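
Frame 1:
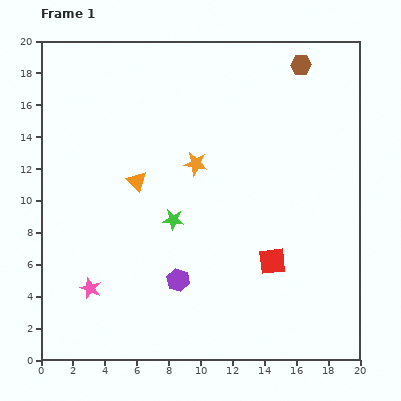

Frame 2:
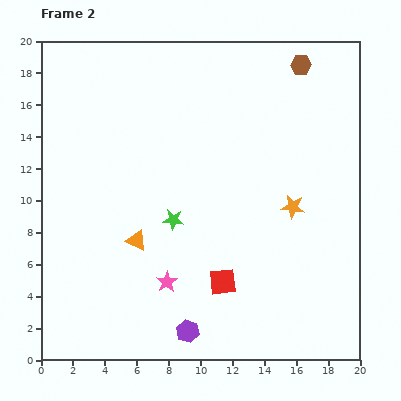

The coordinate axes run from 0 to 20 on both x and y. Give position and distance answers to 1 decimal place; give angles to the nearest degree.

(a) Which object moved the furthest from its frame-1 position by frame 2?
the orange star

(moved 6.7; next 4.8)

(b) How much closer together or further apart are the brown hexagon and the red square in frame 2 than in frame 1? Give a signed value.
+2.1

Distance in frame 1: 12.4. Distance in frame 2: 14.5.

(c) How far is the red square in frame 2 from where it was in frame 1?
3.4

The red square moved from (14.5, 6.2) to (11.4, 4.9), a distance of √(3.1² + 1.3²) ≈ 3.4.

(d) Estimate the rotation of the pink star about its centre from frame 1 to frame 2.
17° clockwise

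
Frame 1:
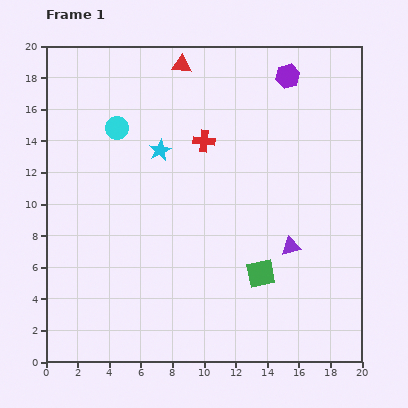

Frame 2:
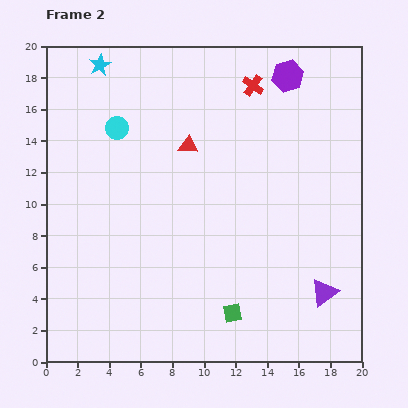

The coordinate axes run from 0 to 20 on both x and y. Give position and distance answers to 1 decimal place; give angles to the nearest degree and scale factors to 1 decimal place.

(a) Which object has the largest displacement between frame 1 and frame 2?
the cyan star

(moved 6.6; next 5.1)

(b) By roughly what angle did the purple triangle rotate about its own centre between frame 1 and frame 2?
22° counter-clockwise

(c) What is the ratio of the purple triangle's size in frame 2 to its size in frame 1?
1.4×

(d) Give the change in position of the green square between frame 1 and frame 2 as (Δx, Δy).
(-1.8, -2.5)

The green square was at (13.6, 5.6) in frame 1 and (11.8, 3.1) in frame 2.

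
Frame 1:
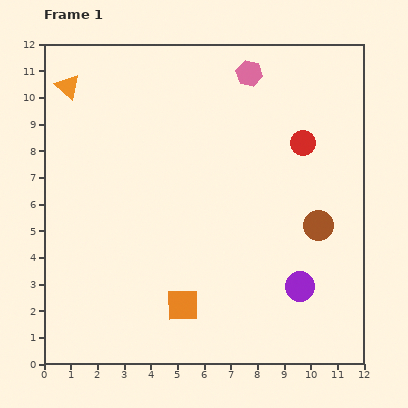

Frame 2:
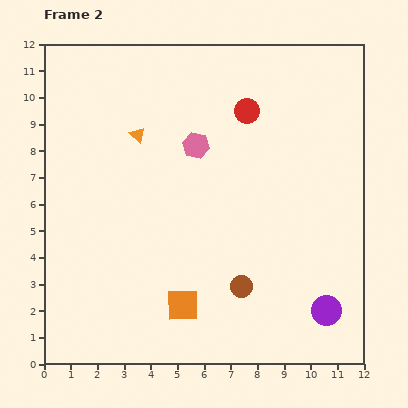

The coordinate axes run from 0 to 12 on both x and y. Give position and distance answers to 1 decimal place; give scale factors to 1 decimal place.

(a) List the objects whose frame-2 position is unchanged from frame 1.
the orange square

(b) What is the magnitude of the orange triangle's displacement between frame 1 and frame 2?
3.2

The orange triangle moved from (0.9, 10.4) to (3.5, 8.6), a distance of √(2.6² + 1.8²) ≈ 3.2.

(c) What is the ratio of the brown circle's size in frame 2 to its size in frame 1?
0.7×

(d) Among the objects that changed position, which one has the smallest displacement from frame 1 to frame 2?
the purple circle

(moved 1.3)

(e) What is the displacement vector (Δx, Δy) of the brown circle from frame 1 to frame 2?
(-2.9, -2.3)

The brown circle was at (10.3, 5.2) in frame 1 and (7.4, 2.9) in frame 2.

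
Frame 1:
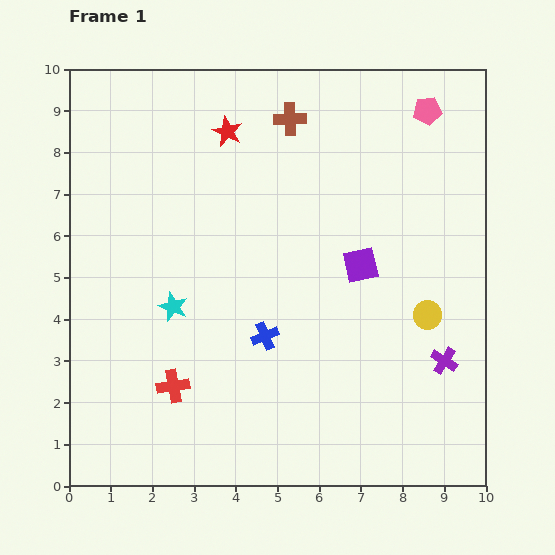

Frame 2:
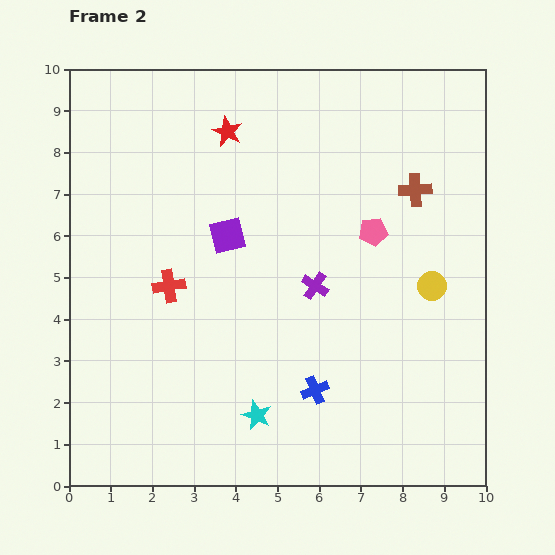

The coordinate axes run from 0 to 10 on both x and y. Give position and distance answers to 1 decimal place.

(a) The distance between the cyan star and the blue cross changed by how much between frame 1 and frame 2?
-0.8

Distance in frame 1: 2.3. Distance in frame 2: 1.5.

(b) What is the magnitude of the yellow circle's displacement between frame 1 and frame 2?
0.7

The yellow circle moved from (8.6, 4.1) to (8.7, 4.8), a distance of √(0.1² + 0.7²) ≈ 0.7.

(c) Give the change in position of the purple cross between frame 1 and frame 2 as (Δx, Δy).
(-3.1, 1.8)

The purple cross was at (9.0, 3.0) in frame 1 and (5.9, 4.8) in frame 2.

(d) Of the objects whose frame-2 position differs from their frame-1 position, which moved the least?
the yellow circle

(moved 0.7)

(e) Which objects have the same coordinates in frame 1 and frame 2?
the red star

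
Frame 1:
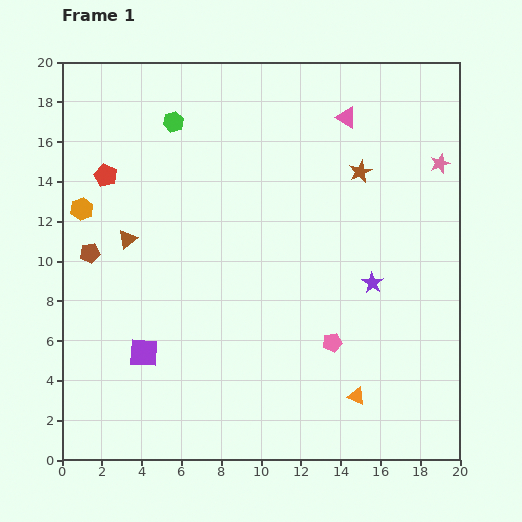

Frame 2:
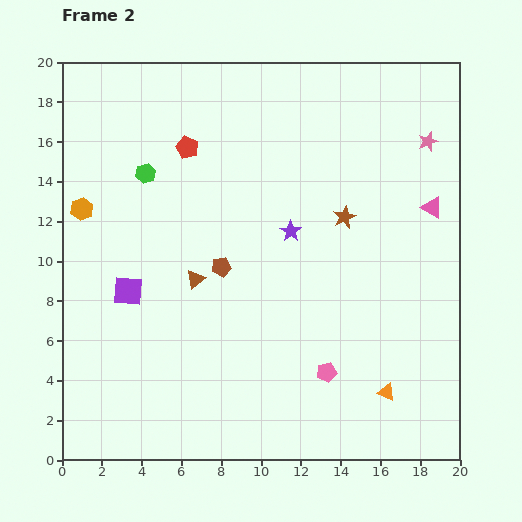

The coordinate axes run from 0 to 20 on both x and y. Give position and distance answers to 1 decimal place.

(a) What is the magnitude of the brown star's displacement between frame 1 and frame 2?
2.4

The brown star moved from (15.0, 14.5) to (14.2, 12.2), a distance of √(0.8² + 2.3²) ≈ 2.4.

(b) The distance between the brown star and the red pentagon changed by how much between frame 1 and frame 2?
-4.2

Distance in frame 1: 12.8. Distance in frame 2: 8.6.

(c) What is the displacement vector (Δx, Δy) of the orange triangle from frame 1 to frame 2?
(1.5, 0.2)

The orange triangle was at (14.8, 3.2) in frame 1 and (16.3, 3.4) in frame 2.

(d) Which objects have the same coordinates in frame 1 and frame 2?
the orange hexagon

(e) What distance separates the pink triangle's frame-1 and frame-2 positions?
6.2

The pink triangle moved from (14.3, 17.2) to (18.6, 12.7), a distance of √(4.3² + 4.5²) ≈ 6.2.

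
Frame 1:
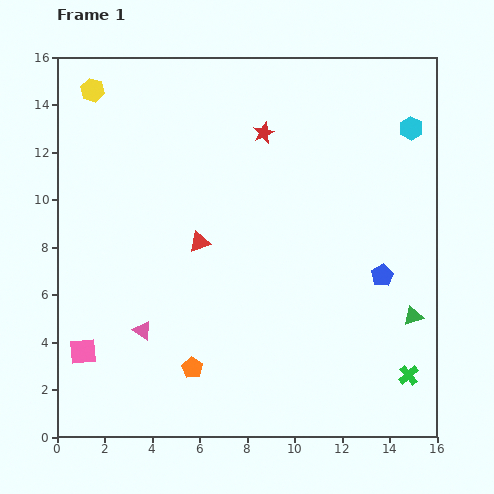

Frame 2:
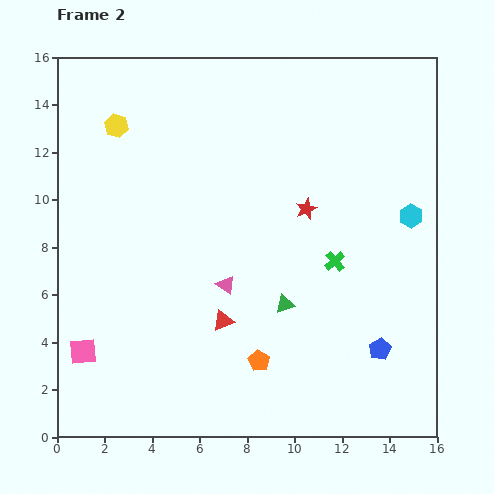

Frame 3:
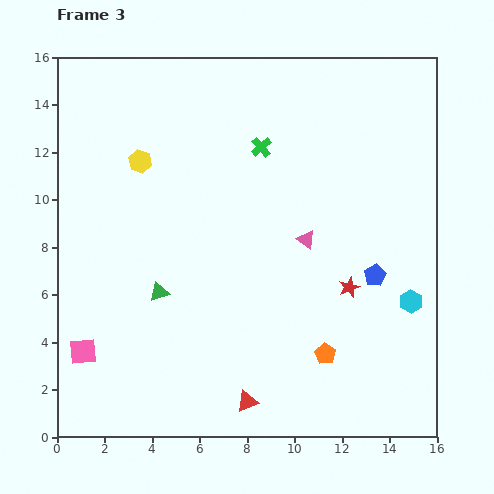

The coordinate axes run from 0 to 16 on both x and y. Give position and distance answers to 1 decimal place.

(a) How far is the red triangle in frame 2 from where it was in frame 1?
3.4

The red triangle moved from (6.0, 8.2) to (7.0, 4.9), a distance of √(1.0² + 3.3²) ≈ 3.4.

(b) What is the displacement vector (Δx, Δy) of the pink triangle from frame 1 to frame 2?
(3.5, 1.9)

The pink triangle was at (3.6, 4.5) in frame 1 and (7.1, 6.4) in frame 2.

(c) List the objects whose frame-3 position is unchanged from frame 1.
the pink square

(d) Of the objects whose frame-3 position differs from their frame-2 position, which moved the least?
the yellow hexagon

(moved 1.8)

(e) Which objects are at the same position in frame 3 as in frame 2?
the pink square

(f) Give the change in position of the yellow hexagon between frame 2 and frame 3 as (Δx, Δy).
(1.0, -1.5)

The yellow hexagon was at (2.5, 13.1) in frame 2 and (3.5, 11.6) in frame 3.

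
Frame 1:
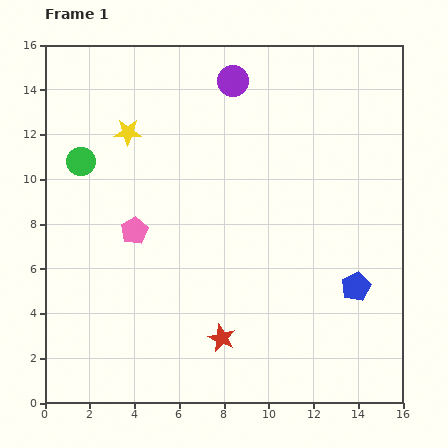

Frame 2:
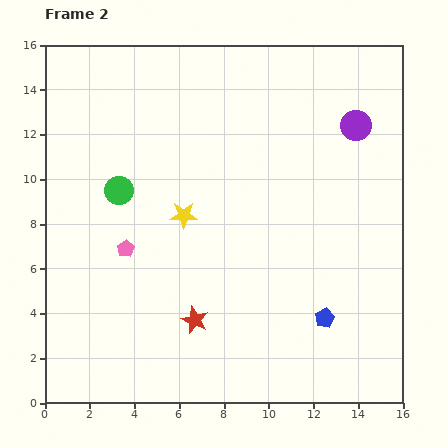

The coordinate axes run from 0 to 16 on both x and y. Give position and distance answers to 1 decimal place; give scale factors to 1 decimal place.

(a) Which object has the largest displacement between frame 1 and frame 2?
the purple circle

(moved 5.9; next 4.5)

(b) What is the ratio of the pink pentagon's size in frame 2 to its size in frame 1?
0.6×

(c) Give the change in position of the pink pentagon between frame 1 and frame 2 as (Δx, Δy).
(-0.4, -0.8)

The pink pentagon was at (4.0, 7.7) in frame 1 and (3.6, 6.9) in frame 2.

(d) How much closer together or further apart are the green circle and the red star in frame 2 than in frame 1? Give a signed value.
-3.4

Distance in frame 1: 10.1. Distance in frame 2: 6.7.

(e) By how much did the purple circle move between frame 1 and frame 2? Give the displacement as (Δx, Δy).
(5.5, -2.0)

The purple circle was at (8.4, 14.4) in frame 1 and (13.9, 12.4) in frame 2.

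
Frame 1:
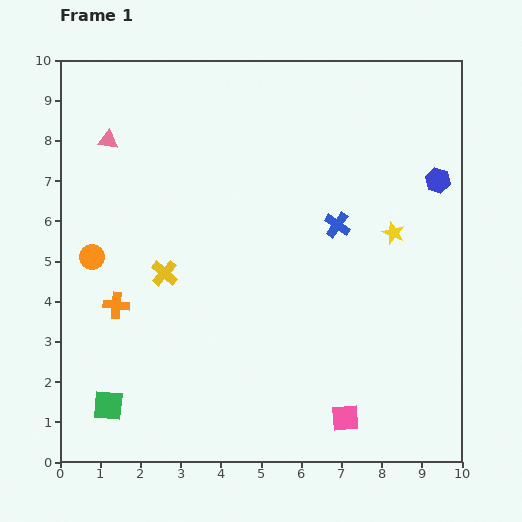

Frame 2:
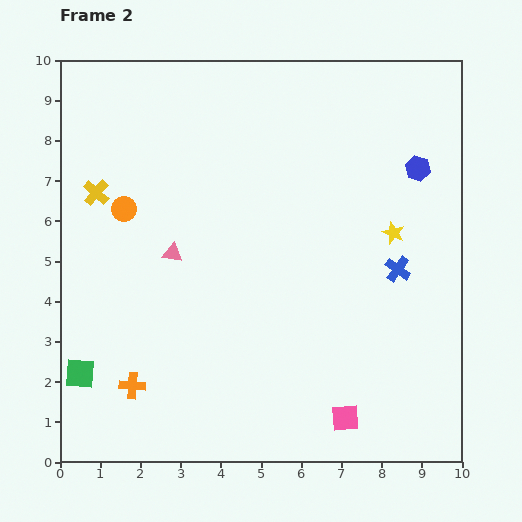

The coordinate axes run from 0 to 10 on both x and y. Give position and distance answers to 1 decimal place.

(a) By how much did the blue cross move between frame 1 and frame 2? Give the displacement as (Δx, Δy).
(1.5, -1.1)

The blue cross was at (6.9, 5.9) in frame 1 and (8.4, 4.8) in frame 2.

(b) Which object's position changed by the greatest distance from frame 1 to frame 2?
the pink triangle

(moved 3.2; next 2.6)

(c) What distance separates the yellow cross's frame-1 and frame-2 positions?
2.6

The yellow cross moved from (2.6, 4.7) to (0.9, 6.7), a distance of √(1.7² + 2.0²) ≈ 2.6.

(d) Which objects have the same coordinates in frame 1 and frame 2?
the pink square, the yellow star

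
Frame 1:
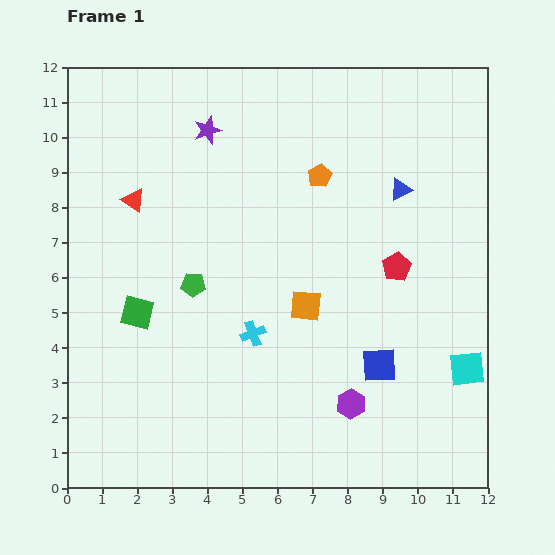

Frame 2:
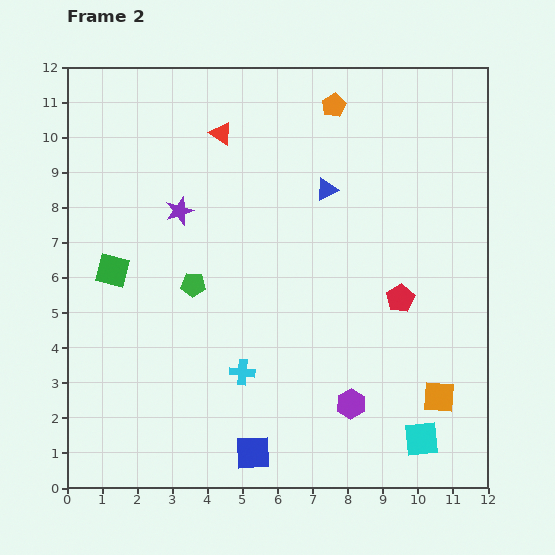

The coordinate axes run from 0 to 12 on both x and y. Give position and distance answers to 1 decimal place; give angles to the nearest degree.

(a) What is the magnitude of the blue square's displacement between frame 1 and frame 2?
4.4

The blue square moved from (8.9, 3.5) to (5.3, 1.0), a distance of √(3.6² + 2.5²) ≈ 4.4.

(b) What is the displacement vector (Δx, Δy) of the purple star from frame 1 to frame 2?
(-0.8, -2.3)

The purple star was at (4.0, 10.2) in frame 1 and (3.2, 7.9) in frame 2.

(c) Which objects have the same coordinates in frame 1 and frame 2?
the green pentagon, the purple hexagon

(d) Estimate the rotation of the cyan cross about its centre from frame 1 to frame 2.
26° clockwise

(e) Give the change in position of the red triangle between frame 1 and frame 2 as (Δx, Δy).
(2.5, 1.9)

The red triangle was at (1.9, 8.2) in frame 1 and (4.4, 10.1) in frame 2.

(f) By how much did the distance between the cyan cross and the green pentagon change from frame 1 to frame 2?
+0.7

Distance in frame 1: 2.2. Distance in frame 2: 2.9.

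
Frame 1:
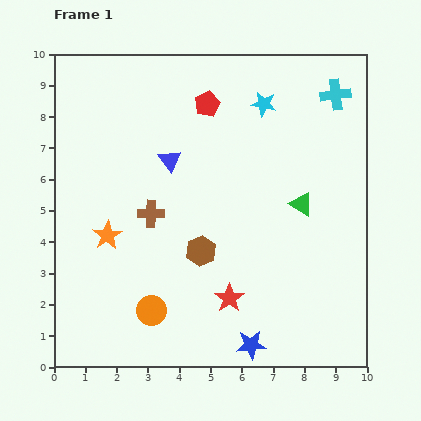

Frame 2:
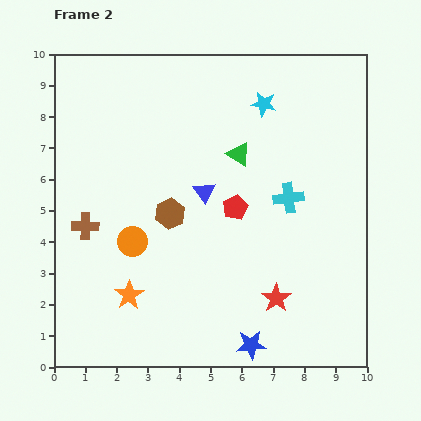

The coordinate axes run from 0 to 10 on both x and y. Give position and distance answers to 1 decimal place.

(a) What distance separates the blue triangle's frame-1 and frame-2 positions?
1.5

The blue triangle moved from (3.7, 6.6) to (4.8, 5.6), a distance of √(1.1² + 1.0²) ≈ 1.5.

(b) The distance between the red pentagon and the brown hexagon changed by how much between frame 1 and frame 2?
-2.6

Distance in frame 1: 4.7. Distance in frame 2: 2.1.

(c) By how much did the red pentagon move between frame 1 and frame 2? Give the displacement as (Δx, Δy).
(0.9, -3.3)

The red pentagon was at (4.9, 8.4) in frame 1 and (5.8, 5.1) in frame 2.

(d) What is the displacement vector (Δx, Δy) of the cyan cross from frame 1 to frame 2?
(-1.5, -3.3)

The cyan cross was at (9.0, 8.7) in frame 1 and (7.5, 5.4) in frame 2.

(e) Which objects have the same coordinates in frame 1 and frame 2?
the cyan star, the blue star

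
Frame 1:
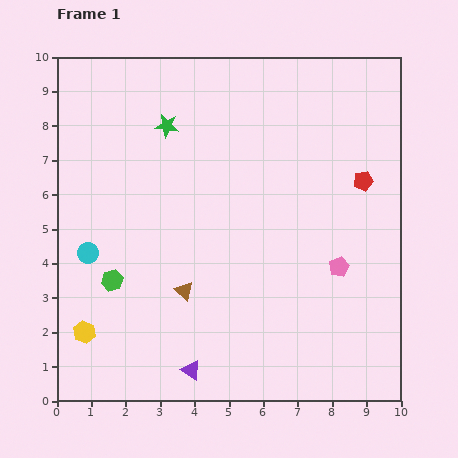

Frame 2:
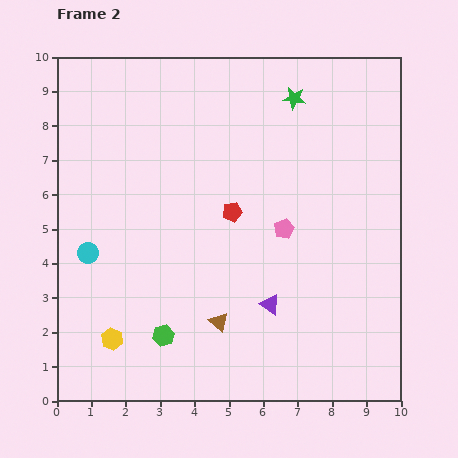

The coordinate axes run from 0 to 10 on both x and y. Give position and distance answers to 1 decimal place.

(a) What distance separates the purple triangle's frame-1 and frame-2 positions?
3.0

The purple triangle moved from (3.9, 0.9) to (6.2, 2.8), a distance of √(2.3² + 1.9²) ≈ 3.0.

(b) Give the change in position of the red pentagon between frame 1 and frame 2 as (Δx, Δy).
(-3.8, -0.9)

The red pentagon was at (8.9, 6.4) in frame 1 and (5.1, 5.5) in frame 2.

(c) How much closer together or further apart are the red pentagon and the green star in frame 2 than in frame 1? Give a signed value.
-2.1

Distance in frame 1: 5.9. Distance in frame 2: 3.8.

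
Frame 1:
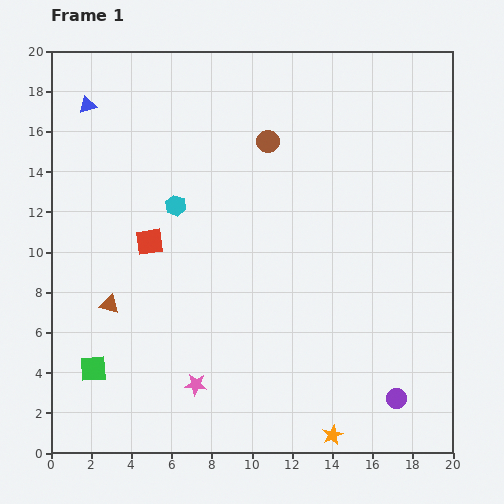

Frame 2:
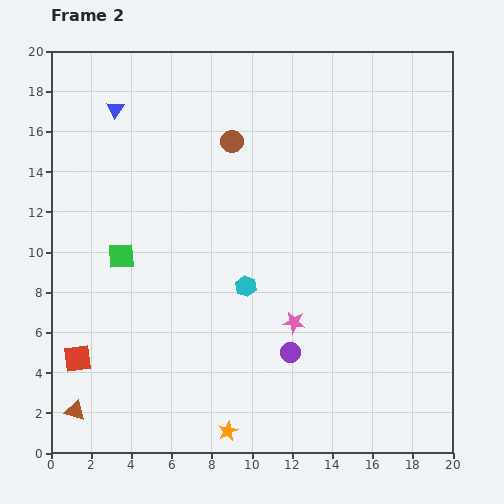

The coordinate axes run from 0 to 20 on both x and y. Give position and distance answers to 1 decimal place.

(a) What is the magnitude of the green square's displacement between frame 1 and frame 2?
5.8

The green square moved from (2.1, 4.2) to (3.5, 9.8), a distance of √(1.4² + 5.6²) ≈ 5.8.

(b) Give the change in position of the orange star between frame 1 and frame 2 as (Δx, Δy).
(-5.2, 0.2)

The orange star was at (14.0, 0.9) in frame 1 and (8.8, 1.1) in frame 2.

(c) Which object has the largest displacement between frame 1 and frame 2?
the red square

(moved 6.8; next 5.8)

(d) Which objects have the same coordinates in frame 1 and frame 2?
none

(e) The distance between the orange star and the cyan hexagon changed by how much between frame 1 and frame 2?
-6.5

Distance in frame 1: 13.8. Distance in frame 2: 7.3.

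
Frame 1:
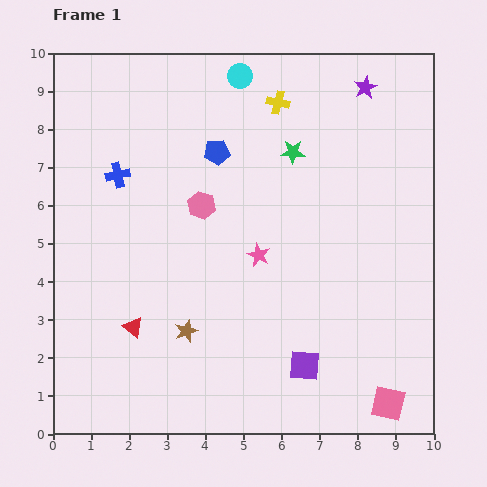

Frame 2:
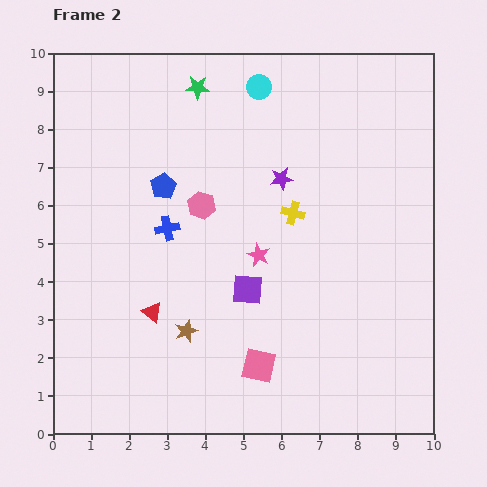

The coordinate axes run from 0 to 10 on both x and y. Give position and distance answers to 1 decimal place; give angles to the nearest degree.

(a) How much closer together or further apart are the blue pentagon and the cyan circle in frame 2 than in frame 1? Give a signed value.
+1.5

Distance in frame 1: 2.1. Distance in frame 2: 3.6.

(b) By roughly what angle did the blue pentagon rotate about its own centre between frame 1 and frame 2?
26° counter-clockwise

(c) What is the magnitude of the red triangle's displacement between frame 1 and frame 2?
0.6

The red triangle moved from (2.1, 2.8) to (2.6, 3.2), a distance of √(0.5² + 0.4²) ≈ 0.6.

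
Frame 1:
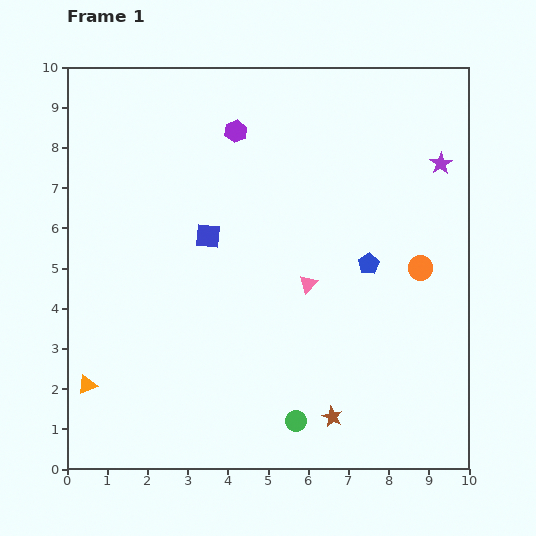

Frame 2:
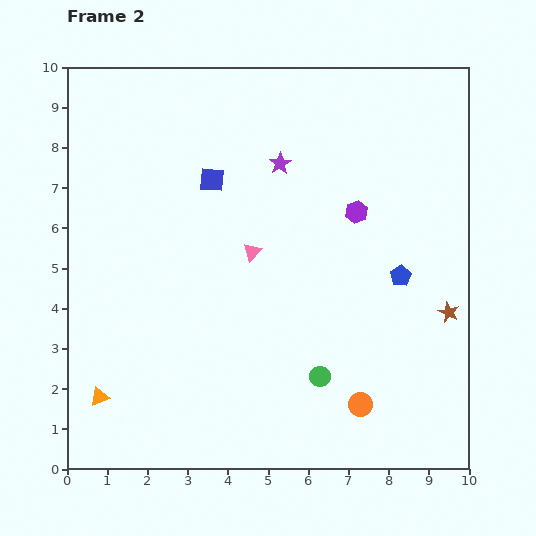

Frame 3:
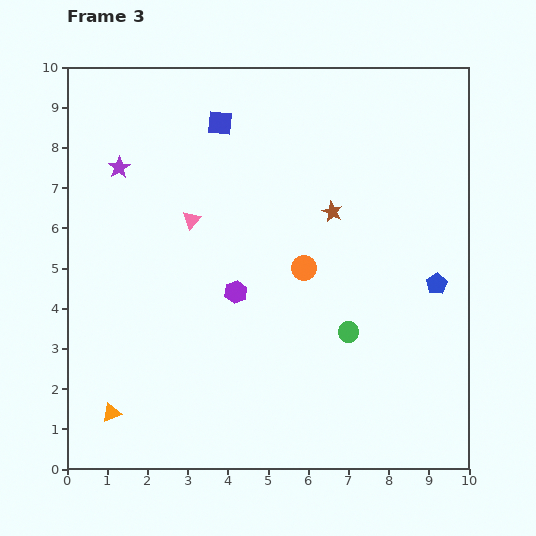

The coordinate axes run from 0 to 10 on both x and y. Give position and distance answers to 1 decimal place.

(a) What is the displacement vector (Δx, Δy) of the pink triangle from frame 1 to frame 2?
(-1.4, 0.8)

The pink triangle was at (6.0, 4.6) in frame 1 and (4.6, 5.4) in frame 2.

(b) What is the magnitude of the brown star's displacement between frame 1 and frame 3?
5.1

The brown star moved from (6.6, 1.3) to (6.6, 6.4), a distance of √(0.0² + 5.1²) ≈ 5.1.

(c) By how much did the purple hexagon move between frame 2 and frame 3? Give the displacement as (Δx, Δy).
(-3.0, -2.0)

The purple hexagon was at (7.2, 6.4) in frame 2 and (4.2, 4.4) in frame 3.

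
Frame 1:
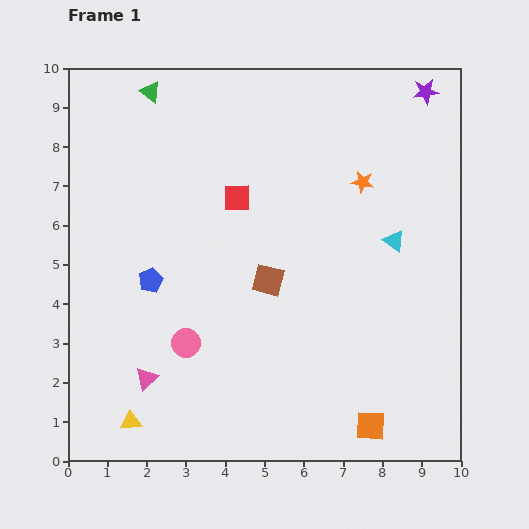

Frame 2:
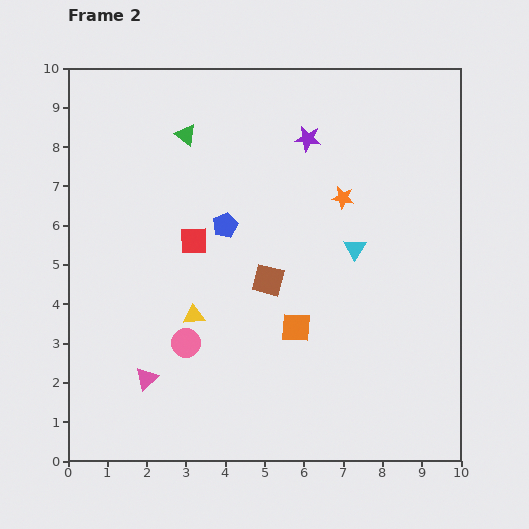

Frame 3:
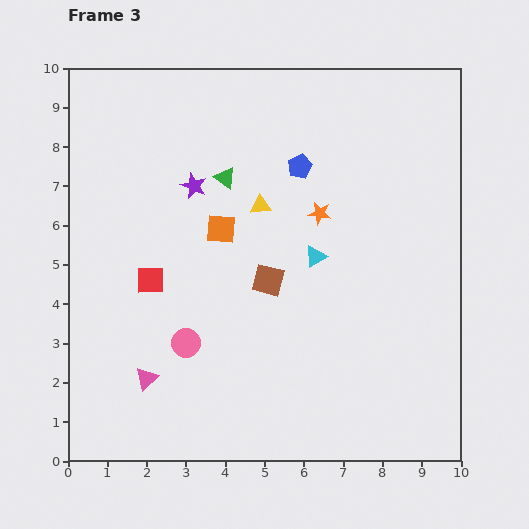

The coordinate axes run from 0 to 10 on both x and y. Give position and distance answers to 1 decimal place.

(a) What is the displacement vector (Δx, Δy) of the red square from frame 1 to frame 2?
(-1.1, -1.1)

The red square was at (4.3, 6.7) in frame 1 and (3.2, 5.6) in frame 2.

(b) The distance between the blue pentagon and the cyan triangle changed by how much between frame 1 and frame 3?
-4.0

Distance in frame 1: 6.3. Distance in frame 3: 2.3.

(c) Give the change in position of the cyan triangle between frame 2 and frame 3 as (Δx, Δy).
(-1.0, -0.2)

The cyan triangle was at (7.3, 5.4) in frame 2 and (6.3, 5.2) in frame 3.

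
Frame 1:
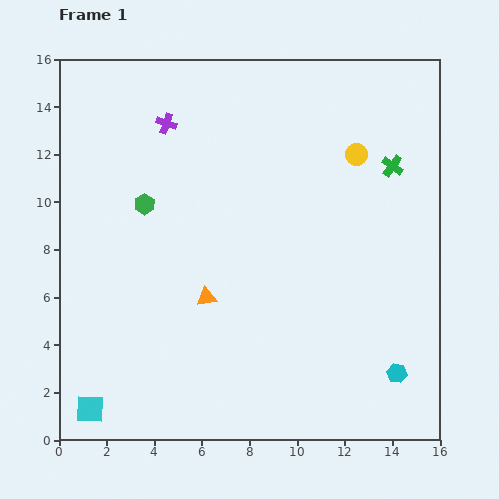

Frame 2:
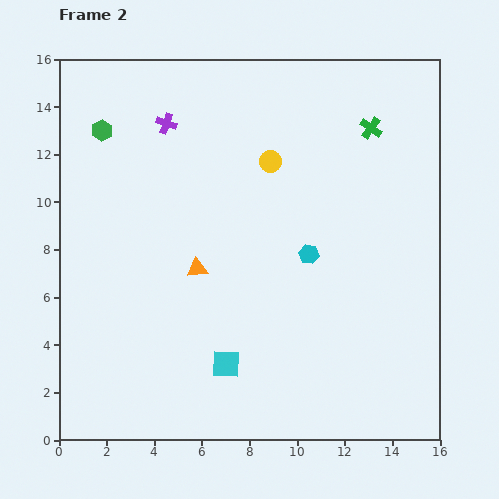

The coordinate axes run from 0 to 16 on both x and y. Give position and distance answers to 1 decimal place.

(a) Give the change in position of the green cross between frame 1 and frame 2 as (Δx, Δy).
(-0.9, 1.6)

The green cross was at (14.0, 11.5) in frame 1 and (13.1, 13.1) in frame 2.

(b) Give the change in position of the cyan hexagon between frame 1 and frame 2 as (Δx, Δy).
(-3.7, 5.0)

The cyan hexagon was at (14.2, 2.8) in frame 1 and (10.5, 7.8) in frame 2.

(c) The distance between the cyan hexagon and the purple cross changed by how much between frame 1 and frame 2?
-6.2

Distance in frame 1: 14.3. Distance in frame 2: 8.1.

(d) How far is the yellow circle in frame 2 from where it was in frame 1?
3.6

The yellow circle moved from (12.5, 12.0) to (8.9, 11.7), a distance of √(3.6² + 0.3²) ≈ 3.6.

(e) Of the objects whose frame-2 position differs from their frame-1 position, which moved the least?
the orange triangle

(moved 1.3)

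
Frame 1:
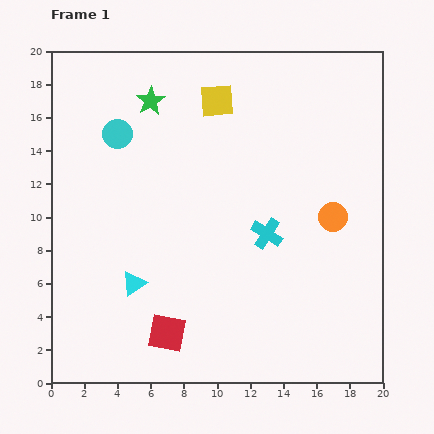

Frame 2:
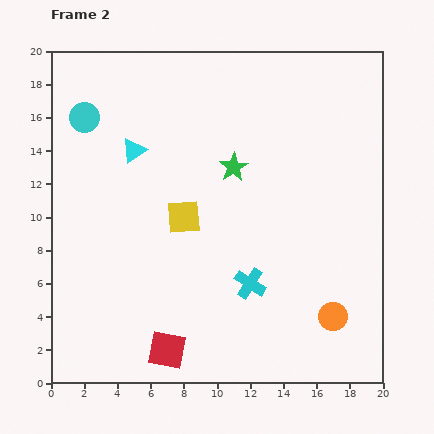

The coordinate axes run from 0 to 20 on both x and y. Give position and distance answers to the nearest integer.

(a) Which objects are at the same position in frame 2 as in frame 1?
none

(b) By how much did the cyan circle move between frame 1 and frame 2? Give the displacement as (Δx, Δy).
(-2, 1)

The cyan circle was at (4, 15) in frame 1 and (2, 16) in frame 2.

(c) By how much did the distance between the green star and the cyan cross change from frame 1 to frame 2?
-4

Distance in frame 1: 11. Distance in frame 2: 7.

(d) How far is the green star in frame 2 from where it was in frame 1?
6

The green star moved from (6, 17) to (11, 13), a distance of √(5² + 4²) ≈ 6.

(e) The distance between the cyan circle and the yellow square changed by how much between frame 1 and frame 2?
+2

Distance in frame 1: 6. Distance in frame 2: 8.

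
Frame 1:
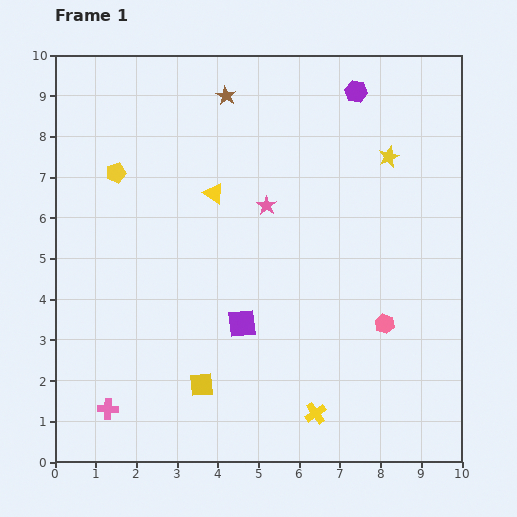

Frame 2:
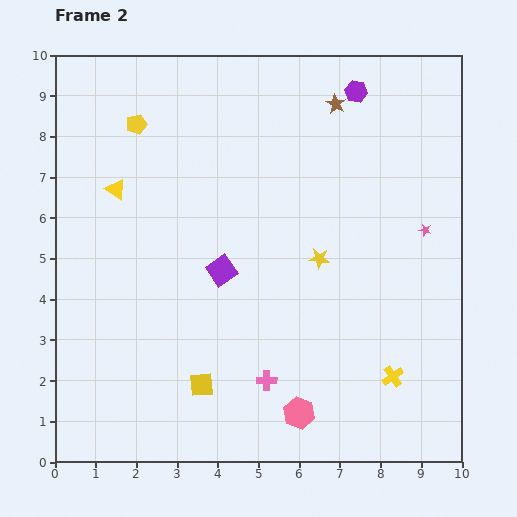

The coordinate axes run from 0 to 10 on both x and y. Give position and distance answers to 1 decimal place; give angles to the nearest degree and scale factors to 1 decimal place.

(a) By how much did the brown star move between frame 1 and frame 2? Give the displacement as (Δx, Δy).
(2.7, -0.2)

The brown star was at (4.2, 9.0) in frame 1 and (6.9, 8.8) in frame 2.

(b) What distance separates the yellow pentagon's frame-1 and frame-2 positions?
1.3

The yellow pentagon moved from (1.5, 7.1) to (2.0, 8.3), a distance of √(0.5² + 1.2²) ≈ 1.3.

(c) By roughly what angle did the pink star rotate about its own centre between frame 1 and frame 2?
20° counter-clockwise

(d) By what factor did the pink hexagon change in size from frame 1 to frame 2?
1.6×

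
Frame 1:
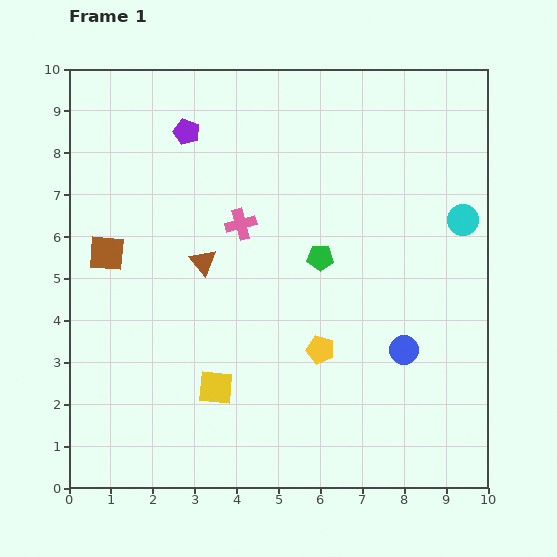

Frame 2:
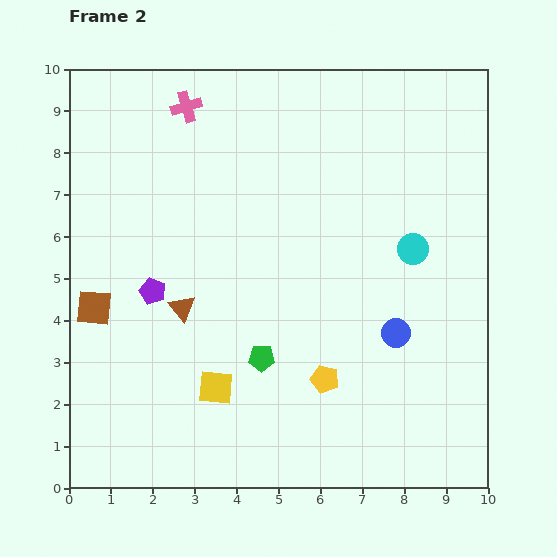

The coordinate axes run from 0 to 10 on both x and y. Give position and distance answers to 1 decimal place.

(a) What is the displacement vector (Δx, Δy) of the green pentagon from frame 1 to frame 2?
(-1.4, -2.4)

The green pentagon was at (6.0, 5.5) in frame 1 and (4.6, 3.1) in frame 2.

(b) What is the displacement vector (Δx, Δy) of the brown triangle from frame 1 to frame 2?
(-0.5, -1.1)

The brown triangle was at (3.2, 5.4) in frame 1 and (2.7, 4.3) in frame 2.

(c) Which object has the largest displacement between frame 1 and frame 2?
the purple pentagon

(moved 3.9; next 3.1)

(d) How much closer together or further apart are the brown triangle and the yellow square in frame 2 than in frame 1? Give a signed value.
-0.9

Distance in frame 1: 3.0. Distance in frame 2: 2.1.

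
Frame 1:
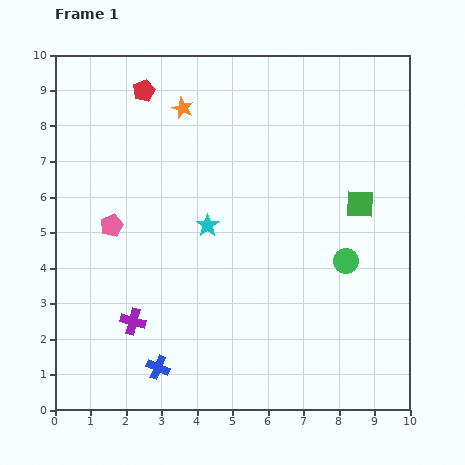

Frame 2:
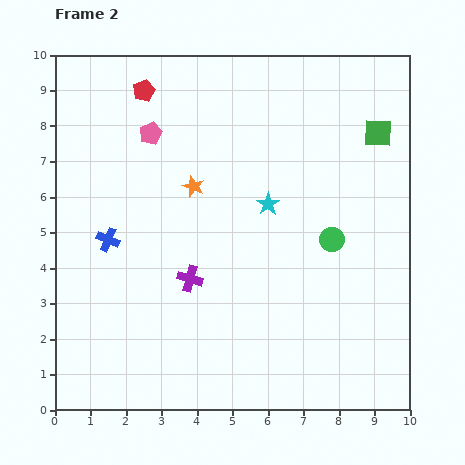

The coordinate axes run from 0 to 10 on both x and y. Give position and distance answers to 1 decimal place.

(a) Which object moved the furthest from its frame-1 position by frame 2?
the blue cross

(moved 3.9; next 2.8)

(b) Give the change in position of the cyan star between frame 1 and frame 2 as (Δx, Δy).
(1.7, 0.6)

The cyan star was at (4.3, 5.2) in frame 1 and (6.0, 5.8) in frame 2.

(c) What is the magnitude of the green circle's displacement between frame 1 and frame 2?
0.7

The green circle moved from (8.2, 4.2) to (7.8, 4.8), a distance of √(0.4² + 0.6²) ≈ 0.7.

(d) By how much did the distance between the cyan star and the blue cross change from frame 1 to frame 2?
+0.4

Distance in frame 1: 4.2. Distance in frame 2: 4.6.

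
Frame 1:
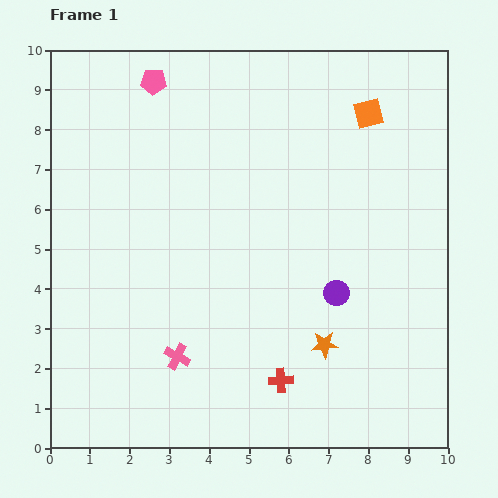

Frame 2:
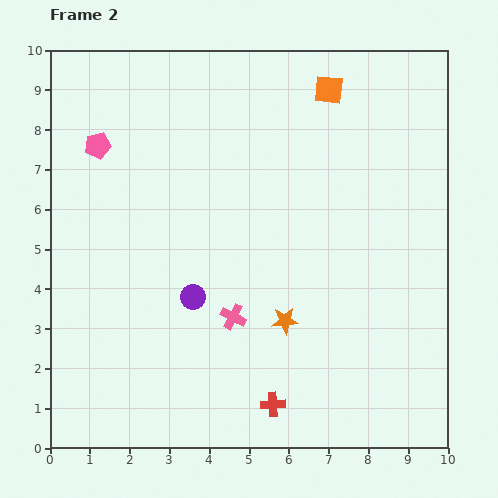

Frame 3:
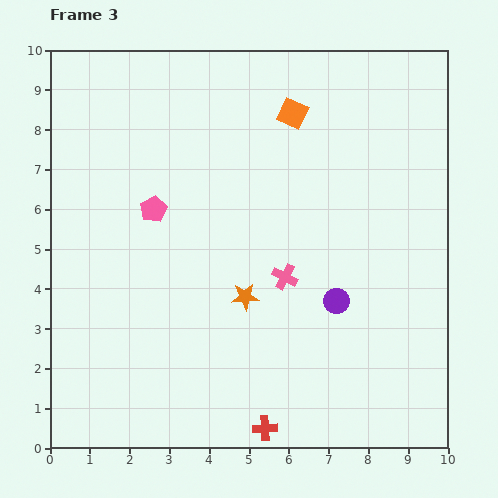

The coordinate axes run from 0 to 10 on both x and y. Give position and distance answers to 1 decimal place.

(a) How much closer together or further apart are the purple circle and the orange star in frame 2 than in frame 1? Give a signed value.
+1.1

Distance in frame 1: 1.3. Distance in frame 2: 2.4.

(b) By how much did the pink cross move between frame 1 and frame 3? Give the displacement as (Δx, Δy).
(2.7, 2.0)

The pink cross was at (3.2, 2.3) in frame 1 and (5.9, 4.3) in frame 3.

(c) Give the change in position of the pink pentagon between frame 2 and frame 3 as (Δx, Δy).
(1.4, -1.6)

The pink pentagon was at (1.2, 7.6) in frame 2 and (2.6, 6.0) in frame 3.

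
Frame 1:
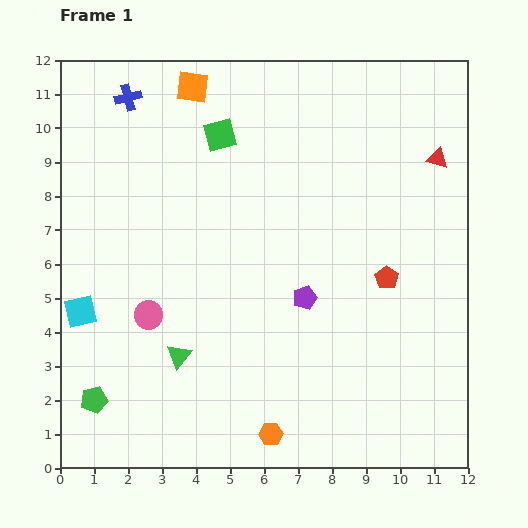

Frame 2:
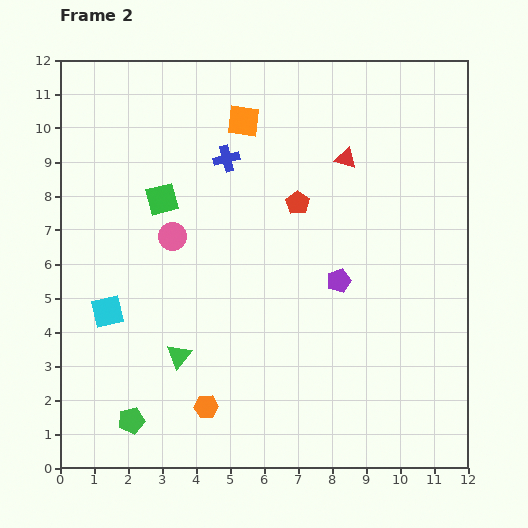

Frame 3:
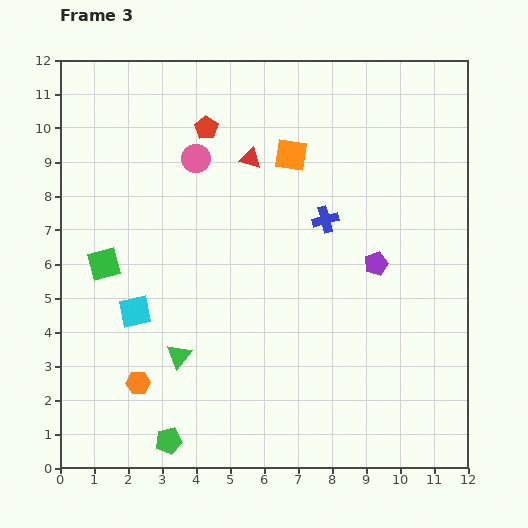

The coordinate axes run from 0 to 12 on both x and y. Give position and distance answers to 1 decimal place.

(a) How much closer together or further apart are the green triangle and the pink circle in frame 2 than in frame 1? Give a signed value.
+2.0

Distance in frame 1: 1.5. Distance in frame 2: 3.5.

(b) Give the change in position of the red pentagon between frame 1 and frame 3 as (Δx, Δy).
(-5.3, 4.4)

The red pentagon was at (9.6, 5.6) in frame 1 and (4.3, 10.0) in frame 3.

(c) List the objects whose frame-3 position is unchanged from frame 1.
the green triangle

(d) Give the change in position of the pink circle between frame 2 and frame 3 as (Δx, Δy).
(0.7, 2.3)

The pink circle was at (3.3, 6.8) in frame 2 and (4.0, 9.1) in frame 3.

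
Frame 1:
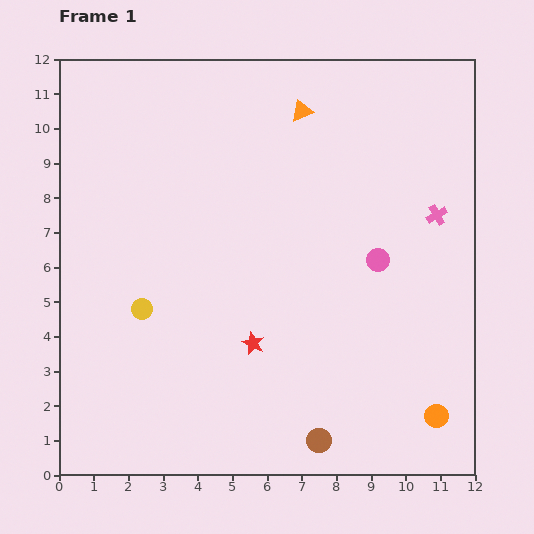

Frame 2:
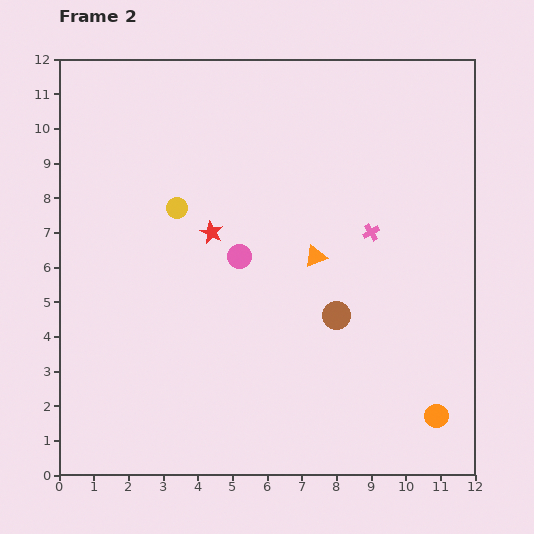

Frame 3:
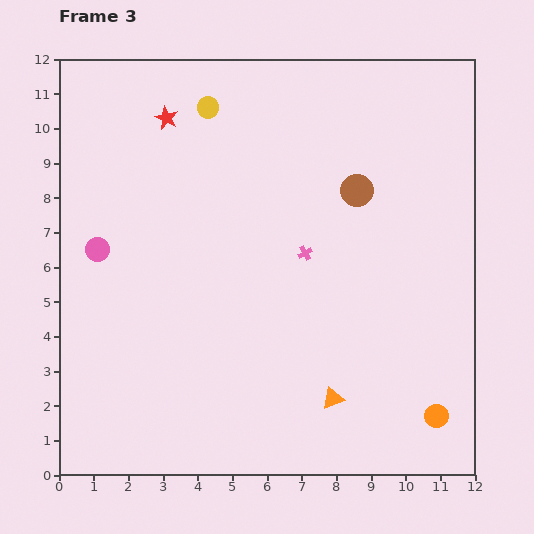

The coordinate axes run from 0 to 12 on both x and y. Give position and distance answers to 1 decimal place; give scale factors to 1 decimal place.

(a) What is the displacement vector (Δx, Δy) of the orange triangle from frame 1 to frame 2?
(0.4, -4.2)

The orange triangle was at (7.0, 10.5) in frame 1 and (7.4, 6.3) in frame 2.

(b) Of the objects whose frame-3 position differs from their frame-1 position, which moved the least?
the pink cross

(moved 4.0)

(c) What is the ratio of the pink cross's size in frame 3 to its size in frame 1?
0.7×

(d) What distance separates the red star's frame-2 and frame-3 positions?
3.5

The red star moved from (4.4, 7.0) to (3.1, 10.3), a distance of √(1.3² + 3.3²) ≈ 3.5.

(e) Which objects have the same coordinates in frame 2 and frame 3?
the orange circle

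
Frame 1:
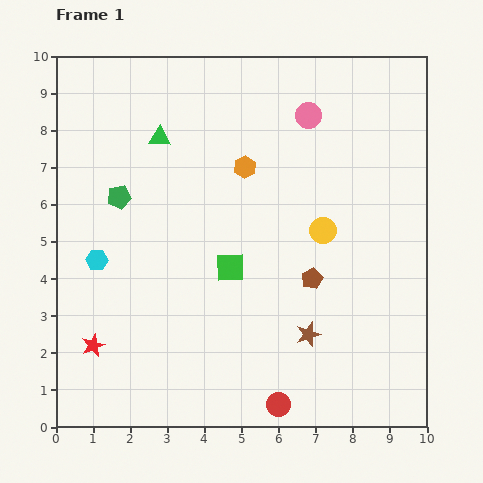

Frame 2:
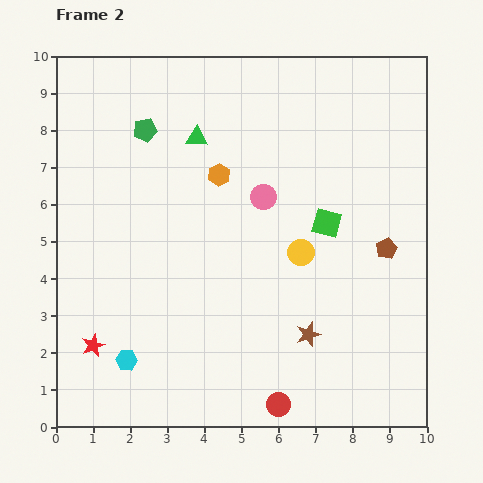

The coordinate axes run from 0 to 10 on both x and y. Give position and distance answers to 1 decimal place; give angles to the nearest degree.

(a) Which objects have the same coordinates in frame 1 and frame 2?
the brown star, the red star, the red circle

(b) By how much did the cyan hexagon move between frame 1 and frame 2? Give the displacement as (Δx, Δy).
(0.8, -2.7)

The cyan hexagon was at (1.1, 4.5) in frame 1 and (1.9, 1.8) in frame 2.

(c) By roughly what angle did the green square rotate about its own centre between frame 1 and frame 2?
17° clockwise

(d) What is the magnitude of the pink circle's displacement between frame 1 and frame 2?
2.5

The pink circle moved from (6.8, 8.4) to (5.6, 6.2), a distance of √(1.2² + 2.2²) ≈ 2.5.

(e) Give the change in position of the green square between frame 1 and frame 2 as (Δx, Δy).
(2.6, 1.2)

The green square was at (4.7, 4.3) in frame 1 and (7.3, 5.5) in frame 2.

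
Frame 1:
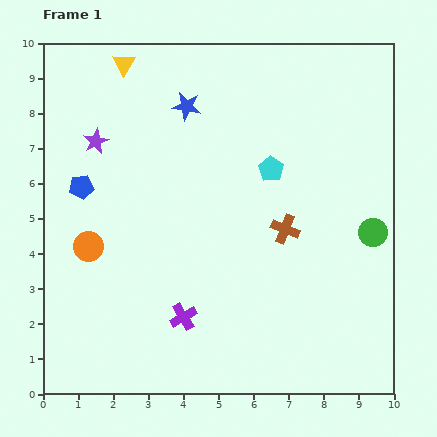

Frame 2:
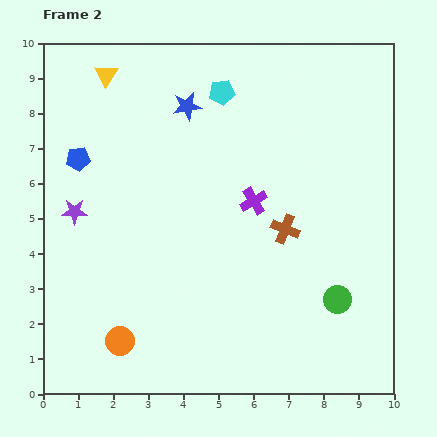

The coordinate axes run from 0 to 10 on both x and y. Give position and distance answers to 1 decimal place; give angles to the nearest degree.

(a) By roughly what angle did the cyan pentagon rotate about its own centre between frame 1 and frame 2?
31° clockwise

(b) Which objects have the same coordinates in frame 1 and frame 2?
the blue star, the brown cross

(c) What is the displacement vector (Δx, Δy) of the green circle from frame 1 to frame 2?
(-1.0, -1.9)

The green circle was at (9.4, 4.6) in frame 1 and (8.4, 2.7) in frame 2.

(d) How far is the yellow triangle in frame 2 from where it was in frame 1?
0.6

The yellow triangle moved from (2.3, 9.4) to (1.8, 9.1), a distance of √(0.5² + 0.3²) ≈ 0.6.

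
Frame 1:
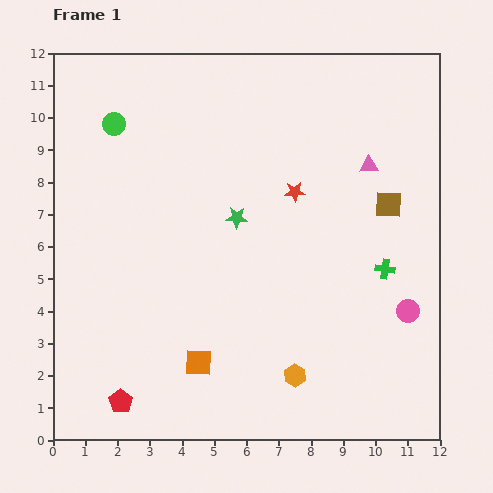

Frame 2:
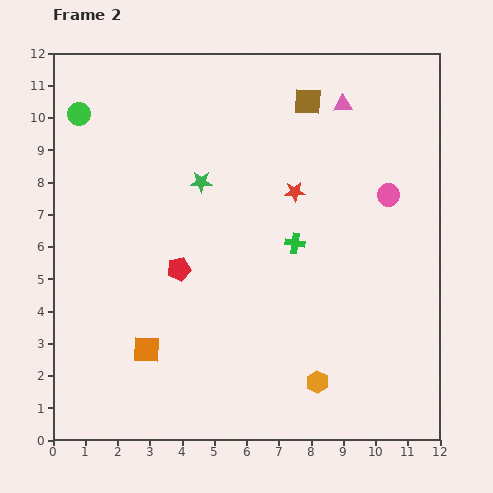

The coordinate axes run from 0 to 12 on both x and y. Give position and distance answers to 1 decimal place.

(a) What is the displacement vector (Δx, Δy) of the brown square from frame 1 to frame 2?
(-2.5, 3.2)

The brown square was at (10.4, 7.3) in frame 1 and (7.9, 10.5) in frame 2.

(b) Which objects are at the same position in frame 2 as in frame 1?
the red star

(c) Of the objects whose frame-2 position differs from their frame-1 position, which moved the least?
the orange hexagon

(moved 0.7)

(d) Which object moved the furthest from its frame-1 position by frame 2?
the red pentagon

(moved 4.5; next 4.1)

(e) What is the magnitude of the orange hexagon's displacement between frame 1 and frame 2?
0.7

The orange hexagon moved from (7.5, 2.0) to (8.2, 1.8), a distance of √(0.7² + 0.2²) ≈ 0.7.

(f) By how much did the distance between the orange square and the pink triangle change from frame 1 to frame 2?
+1.6

Distance in frame 1: 8.1. Distance in frame 2: 9.7.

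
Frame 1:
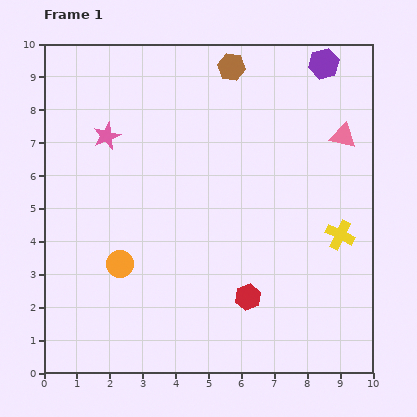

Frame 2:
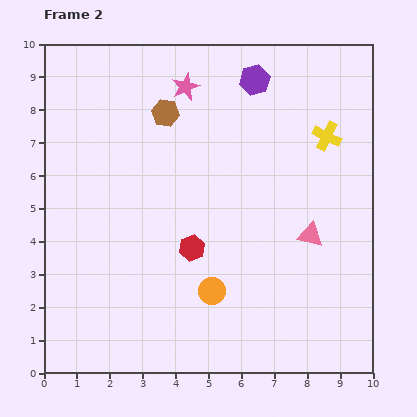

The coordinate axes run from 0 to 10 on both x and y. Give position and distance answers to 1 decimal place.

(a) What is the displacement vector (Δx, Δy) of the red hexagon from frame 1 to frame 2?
(-1.7, 1.5)

The red hexagon was at (6.2, 2.3) in frame 1 and (4.5, 3.8) in frame 2.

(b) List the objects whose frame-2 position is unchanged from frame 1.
none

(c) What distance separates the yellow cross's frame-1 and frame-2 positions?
3.0

The yellow cross moved from (9.0, 4.2) to (8.6, 7.2), a distance of √(0.4² + 3.0²) ≈ 3.0.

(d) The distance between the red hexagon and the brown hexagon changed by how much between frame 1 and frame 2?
-2.8

Distance in frame 1: 7.0. Distance in frame 2: 4.2.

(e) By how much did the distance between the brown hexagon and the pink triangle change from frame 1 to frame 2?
+1.7

Distance in frame 1: 4.0. Distance in frame 2: 5.7.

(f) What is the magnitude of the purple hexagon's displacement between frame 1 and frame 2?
2.2

The purple hexagon moved from (8.5, 9.4) to (6.4, 8.9), a distance of √(2.1² + 0.5²) ≈ 2.2.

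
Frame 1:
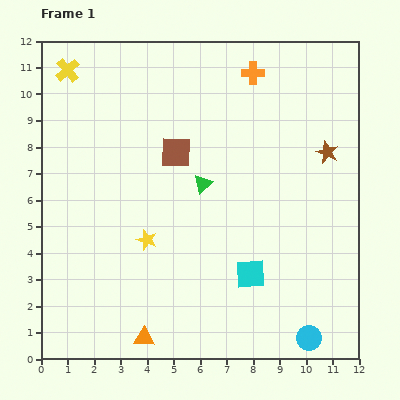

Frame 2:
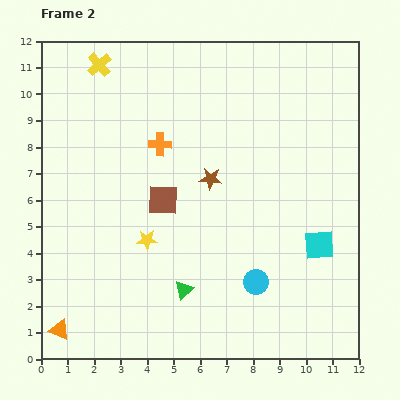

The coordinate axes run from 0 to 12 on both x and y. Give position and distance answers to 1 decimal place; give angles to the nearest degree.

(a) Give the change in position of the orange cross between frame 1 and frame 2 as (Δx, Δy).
(-3.5, -2.7)

The orange cross was at (8.0, 10.8) in frame 1 and (4.5, 8.1) in frame 2.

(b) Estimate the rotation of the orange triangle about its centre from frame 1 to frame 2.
21° clockwise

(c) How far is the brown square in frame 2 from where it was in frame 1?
1.9

The brown square moved from (5.1, 7.8) to (4.6, 6.0), a distance of √(0.5² + 1.8²) ≈ 1.9.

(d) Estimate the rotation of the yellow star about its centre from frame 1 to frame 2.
20° counter-clockwise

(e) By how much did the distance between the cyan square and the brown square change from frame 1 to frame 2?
+0.7

Distance in frame 1: 5.4. Distance in frame 2: 6.1.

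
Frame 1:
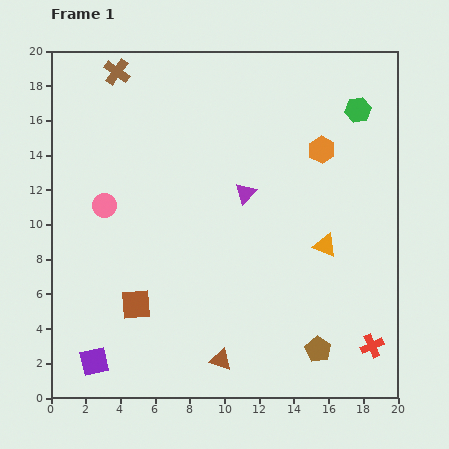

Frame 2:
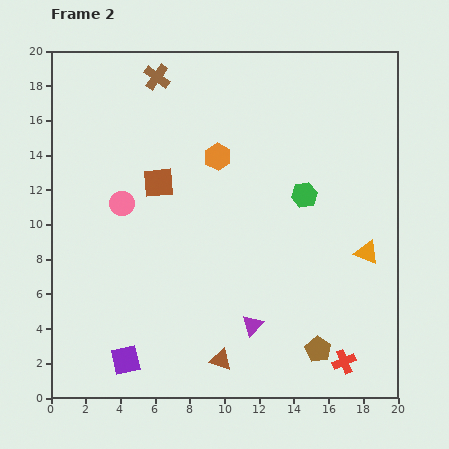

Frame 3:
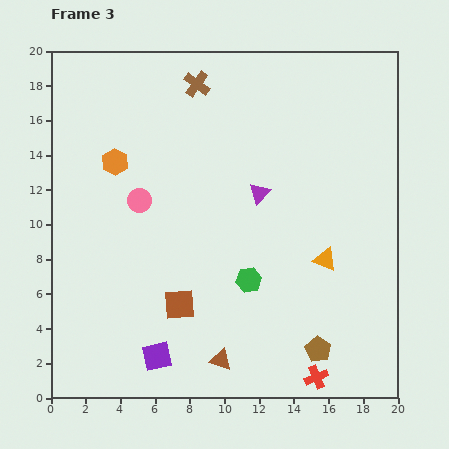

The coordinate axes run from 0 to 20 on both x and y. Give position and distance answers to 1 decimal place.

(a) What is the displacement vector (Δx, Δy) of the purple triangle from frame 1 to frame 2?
(0.4, -7.6)

The purple triangle was at (11.2, 11.8) in frame 1 and (11.6, 4.2) in frame 2.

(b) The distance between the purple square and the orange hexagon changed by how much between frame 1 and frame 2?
-5.1

Distance in frame 1: 17.9. Distance in frame 2: 12.8.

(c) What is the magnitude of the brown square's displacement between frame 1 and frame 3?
2.5

The brown square moved from (4.9, 5.4) to (7.4, 5.4), a distance of √(2.5² + 0.0²) ≈ 2.5.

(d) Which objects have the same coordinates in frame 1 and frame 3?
the brown pentagon, the brown triangle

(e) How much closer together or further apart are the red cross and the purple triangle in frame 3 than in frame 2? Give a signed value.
+5.4

Distance in frame 2: 5.7. Distance in frame 3: 11.1.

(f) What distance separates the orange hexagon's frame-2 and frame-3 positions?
5.9

The orange hexagon moved from (9.6, 13.9) to (3.7, 13.6), a distance of √(5.9² + 0.3²) ≈ 5.9.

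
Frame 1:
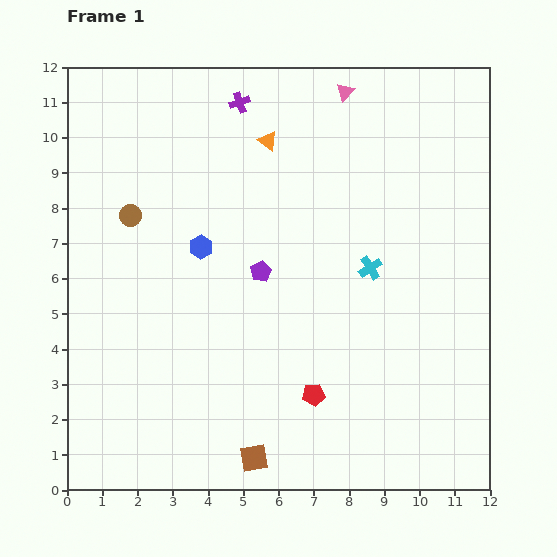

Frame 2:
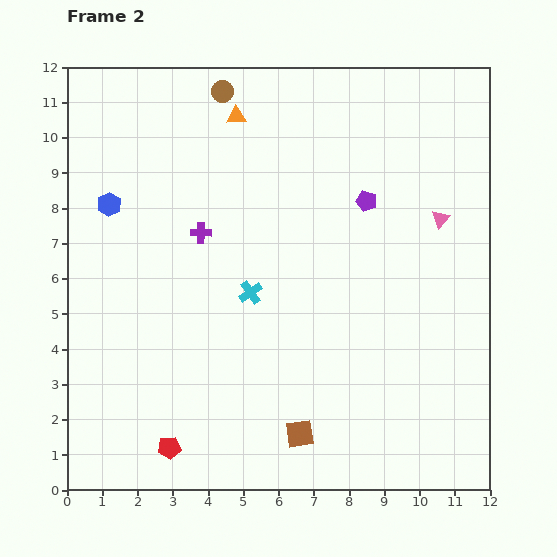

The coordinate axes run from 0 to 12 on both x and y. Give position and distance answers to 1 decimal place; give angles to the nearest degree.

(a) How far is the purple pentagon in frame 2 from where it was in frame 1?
3.6

The purple pentagon moved from (5.5, 6.2) to (8.5, 8.2), a distance of √(3.0² + 2.0²) ≈ 3.6.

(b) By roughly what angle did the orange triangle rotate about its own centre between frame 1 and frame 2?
38° counter-clockwise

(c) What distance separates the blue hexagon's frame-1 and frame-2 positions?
2.9

The blue hexagon moved from (3.8, 6.9) to (1.2, 8.1), a distance of √(2.6² + 1.2²) ≈ 2.9.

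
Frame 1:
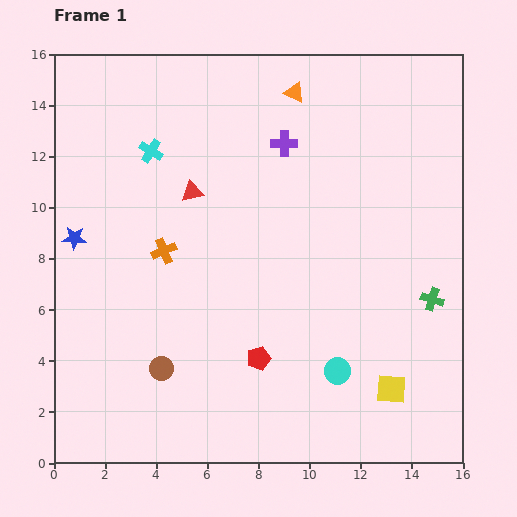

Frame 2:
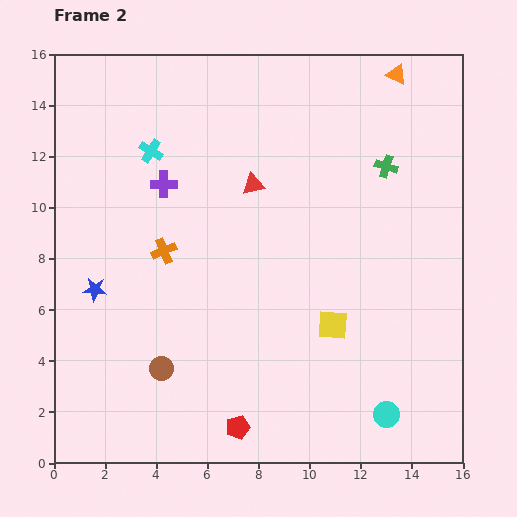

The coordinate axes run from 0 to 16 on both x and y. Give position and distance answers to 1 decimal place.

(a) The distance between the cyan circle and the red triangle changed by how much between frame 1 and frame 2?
+1.4

Distance in frame 1: 9.0. Distance in frame 2: 10.4.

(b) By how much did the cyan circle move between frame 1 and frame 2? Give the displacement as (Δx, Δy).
(1.9, -1.7)

The cyan circle was at (11.1, 3.6) in frame 1 and (13.0, 1.9) in frame 2.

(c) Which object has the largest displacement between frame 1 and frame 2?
the green cross

(moved 5.5; next 5.0)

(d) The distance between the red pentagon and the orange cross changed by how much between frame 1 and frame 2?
+1.9

Distance in frame 1: 5.6. Distance in frame 2: 7.5.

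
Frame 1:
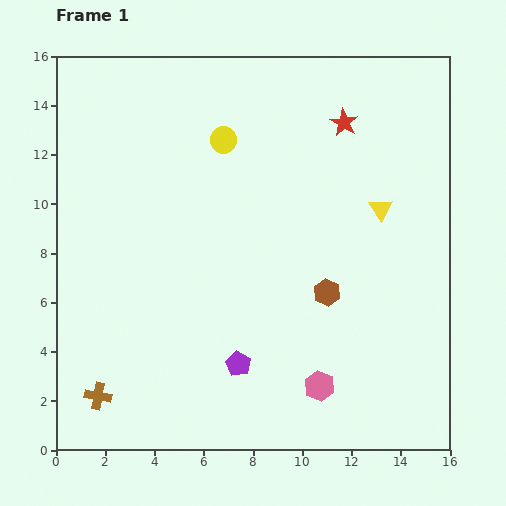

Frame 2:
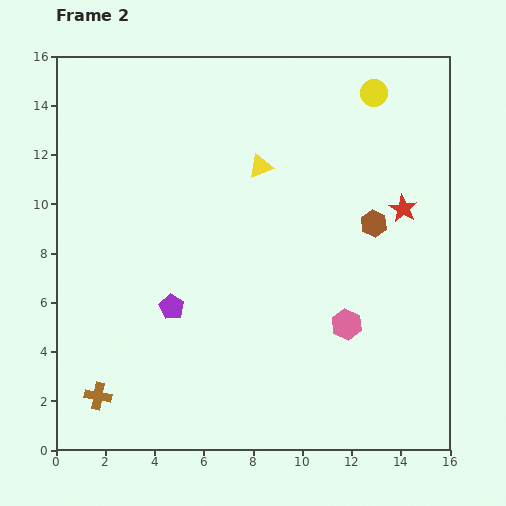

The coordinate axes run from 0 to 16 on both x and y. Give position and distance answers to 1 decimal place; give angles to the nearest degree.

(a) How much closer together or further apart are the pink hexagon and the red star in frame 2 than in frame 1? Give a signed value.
-5.5

Distance in frame 1: 10.7. Distance in frame 2: 5.2.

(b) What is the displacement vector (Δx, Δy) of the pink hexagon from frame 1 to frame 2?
(1.1, 2.5)

The pink hexagon was at (10.7, 2.6) in frame 1 and (11.8, 5.1) in frame 2.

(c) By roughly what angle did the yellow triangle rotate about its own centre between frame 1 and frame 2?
41° clockwise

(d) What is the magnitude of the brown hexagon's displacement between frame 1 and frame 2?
3.4

The brown hexagon moved from (11.0, 6.4) to (12.9, 9.2), a distance of √(1.9² + 2.8²) ≈ 3.4.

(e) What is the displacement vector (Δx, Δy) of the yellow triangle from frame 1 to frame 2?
(-4.9, 1.7)

The yellow triangle was at (13.2, 9.8) in frame 1 and (8.3, 11.5) in frame 2.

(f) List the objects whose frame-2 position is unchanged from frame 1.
the brown cross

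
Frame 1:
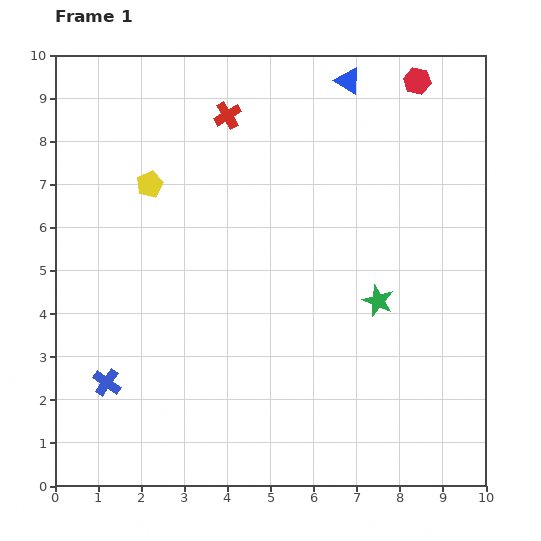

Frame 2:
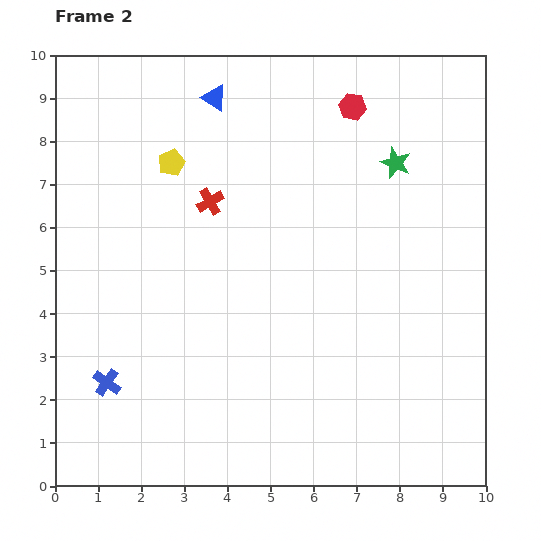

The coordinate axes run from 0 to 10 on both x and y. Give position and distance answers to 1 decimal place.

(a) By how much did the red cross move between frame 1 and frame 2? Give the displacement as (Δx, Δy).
(-0.4, -2.0)

The red cross was at (4.0, 8.6) in frame 1 and (3.6, 6.6) in frame 2.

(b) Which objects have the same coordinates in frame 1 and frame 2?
the blue cross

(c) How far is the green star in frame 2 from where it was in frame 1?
3.2

The green star moved from (7.5, 4.3) to (7.9, 7.5), a distance of √(0.4² + 3.2²) ≈ 3.2.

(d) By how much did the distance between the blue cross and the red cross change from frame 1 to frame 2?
-2.0

Distance in frame 1: 6.8. Distance in frame 2: 4.8.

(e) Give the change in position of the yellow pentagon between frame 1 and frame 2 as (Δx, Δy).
(0.5, 0.5)

The yellow pentagon was at (2.2, 7.0) in frame 1 and (2.7, 7.5) in frame 2.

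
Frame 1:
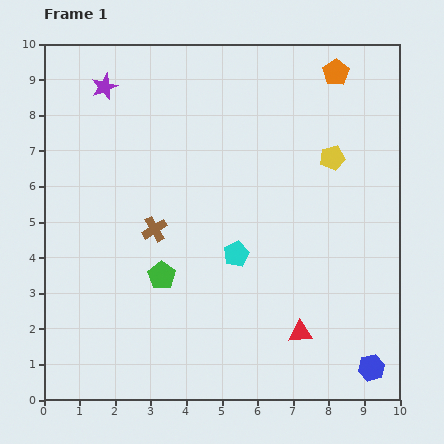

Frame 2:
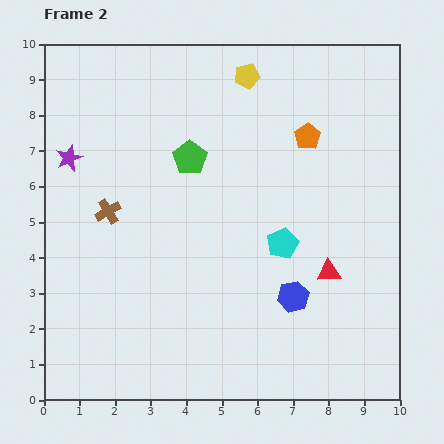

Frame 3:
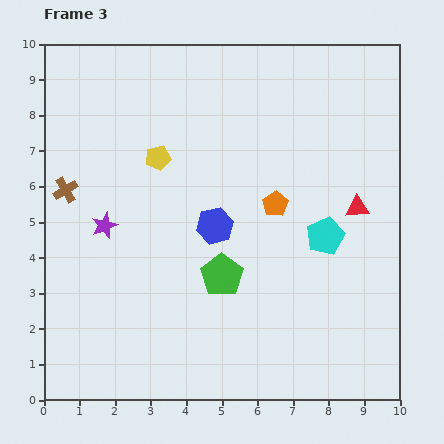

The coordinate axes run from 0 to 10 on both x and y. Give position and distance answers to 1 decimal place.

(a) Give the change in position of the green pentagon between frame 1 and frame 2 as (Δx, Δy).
(0.8, 3.3)

The green pentagon was at (3.3, 3.5) in frame 1 and (4.1, 6.8) in frame 2.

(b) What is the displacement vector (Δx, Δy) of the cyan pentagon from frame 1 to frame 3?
(2.5, 0.5)

The cyan pentagon was at (5.4, 4.1) in frame 1 and (7.9, 4.6) in frame 3.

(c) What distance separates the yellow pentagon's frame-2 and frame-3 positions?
3.4

The yellow pentagon moved from (5.7, 9.1) to (3.2, 6.8), a distance of √(2.5² + 2.3²) ≈ 3.4.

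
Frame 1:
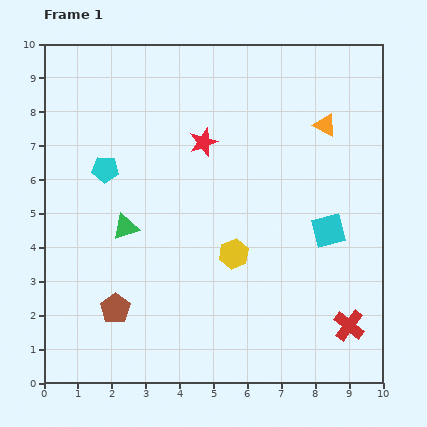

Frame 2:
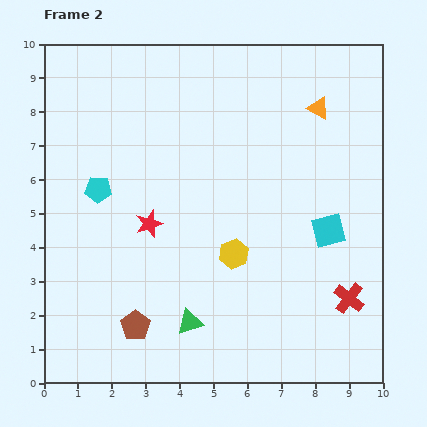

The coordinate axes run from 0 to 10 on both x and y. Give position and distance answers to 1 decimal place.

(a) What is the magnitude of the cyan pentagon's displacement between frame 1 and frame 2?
0.6

The cyan pentagon moved from (1.8, 6.3) to (1.6, 5.7), a distance of √(0.2² + 0.6²) ≈ 0.6.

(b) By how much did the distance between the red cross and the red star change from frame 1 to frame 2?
-0.6

Distance in frame 1: 6.9. Distance in frame 2: 6.3.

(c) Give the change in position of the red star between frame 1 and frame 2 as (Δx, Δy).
(-1.6, -2.4)

The red star was at (4.7, 7.1) in frame 1 and (3.1, 4.7) in frame 2.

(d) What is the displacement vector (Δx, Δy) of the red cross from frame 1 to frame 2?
(0.0, 0.8)

The red cross was at (9.0, 1.7) in frame 1 and (9.0, 2.5) in frame 2.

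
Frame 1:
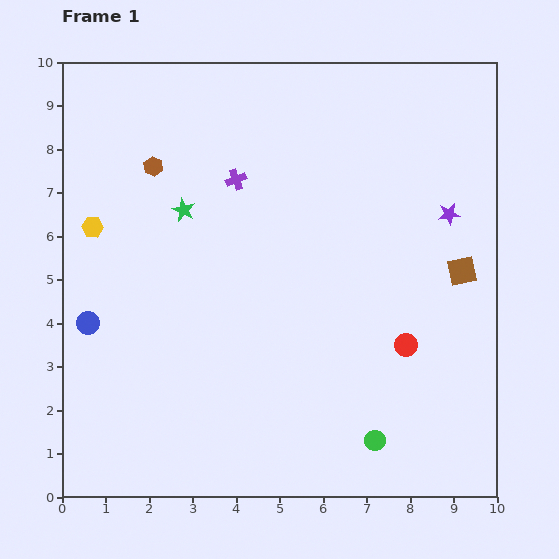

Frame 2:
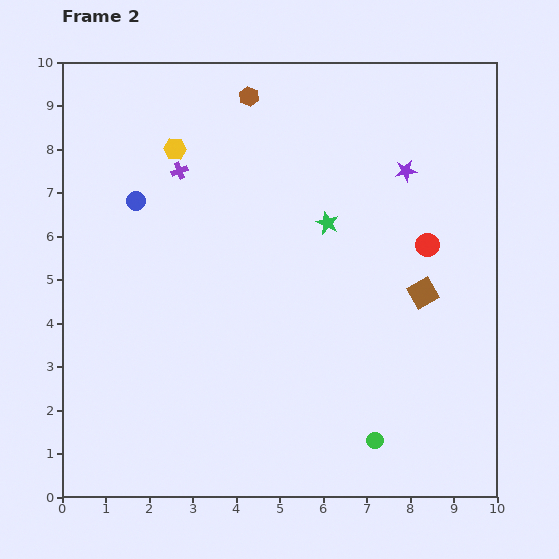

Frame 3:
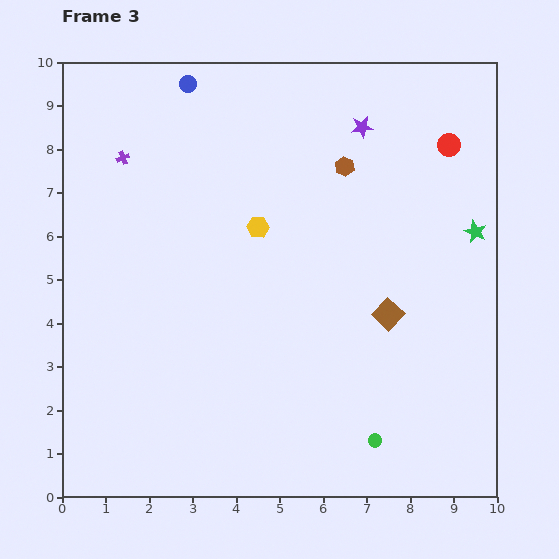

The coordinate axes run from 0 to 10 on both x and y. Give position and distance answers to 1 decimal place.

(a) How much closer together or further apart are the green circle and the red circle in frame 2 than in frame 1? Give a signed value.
+2.4

Distance in frame 1: 2.3. Distance in frame 2: 4.7.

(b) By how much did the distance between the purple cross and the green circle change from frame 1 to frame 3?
+1.9

Distance in frame 1: 6.8. Distance in frame 3: 8.7.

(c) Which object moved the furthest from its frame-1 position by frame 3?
the green star

(moved 6.7; next 6.0)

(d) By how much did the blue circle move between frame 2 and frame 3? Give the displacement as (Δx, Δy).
(1.2, 2.7)

The blue circle was at (1.7, 6.8) in frame 2 and (2.9, 9.5) in frame 3.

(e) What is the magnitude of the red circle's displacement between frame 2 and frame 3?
2.4

The red circle moved from (8.4, 5.8) to (8.9, 8.1), a distance of √(0.5² + 2.3²) ≈ 2.4.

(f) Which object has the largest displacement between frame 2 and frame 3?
the green star

(moved 3.4; next 3.0)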